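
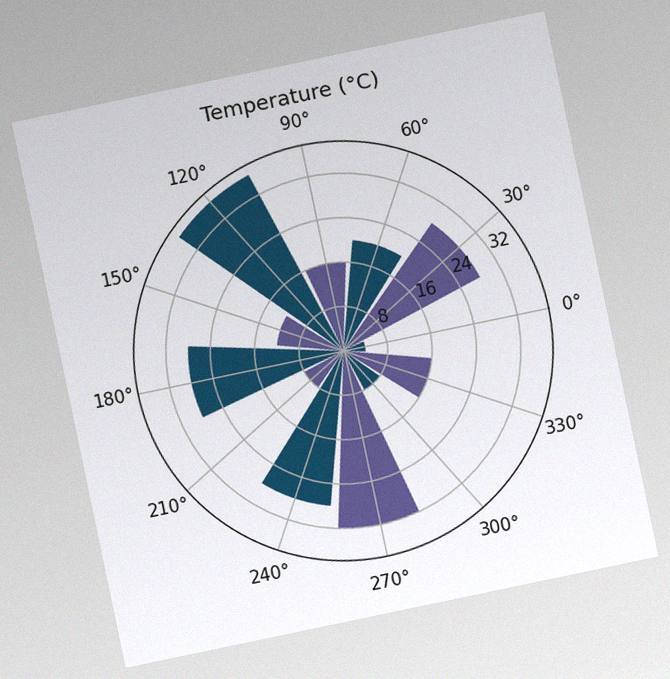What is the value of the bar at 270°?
The chart is tilted about 12° counter-clockwise, with some photo noise. The bar at 270° reaches 32°C on the radial axis.

32°C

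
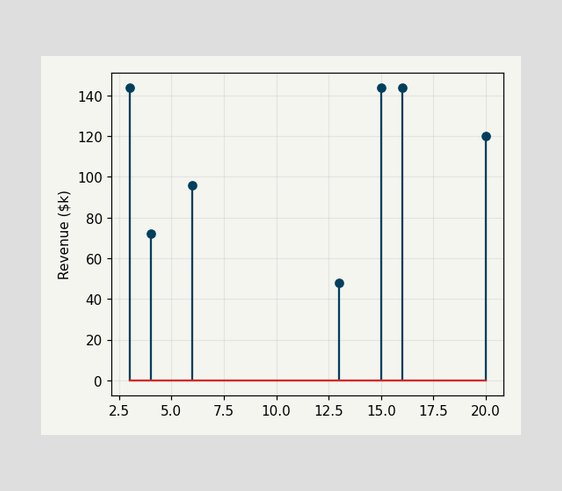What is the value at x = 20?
$120k

The stem at x=20 reaches $120k.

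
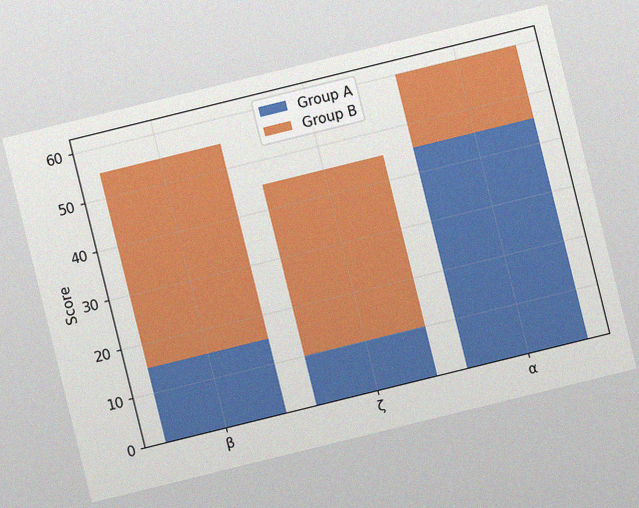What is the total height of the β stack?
The chart is tilted about 14° counter-clockwise, with some photo noise. The β stack's top reaches 55 on the y-axis.

55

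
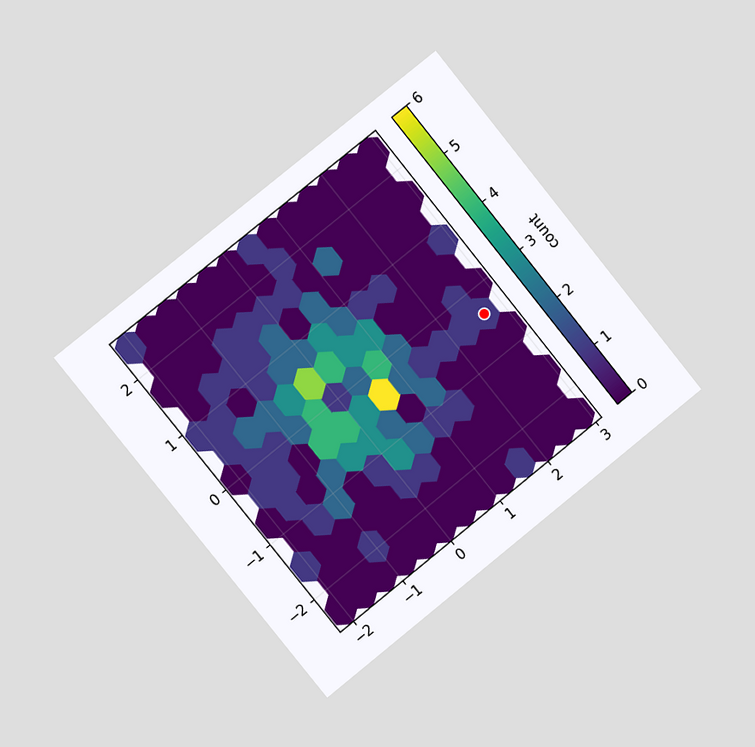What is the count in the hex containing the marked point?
1

The chart is tilted about 39° counter-clockwise and viewed slightly from the left. The marked hex reads 1 on the colorbar.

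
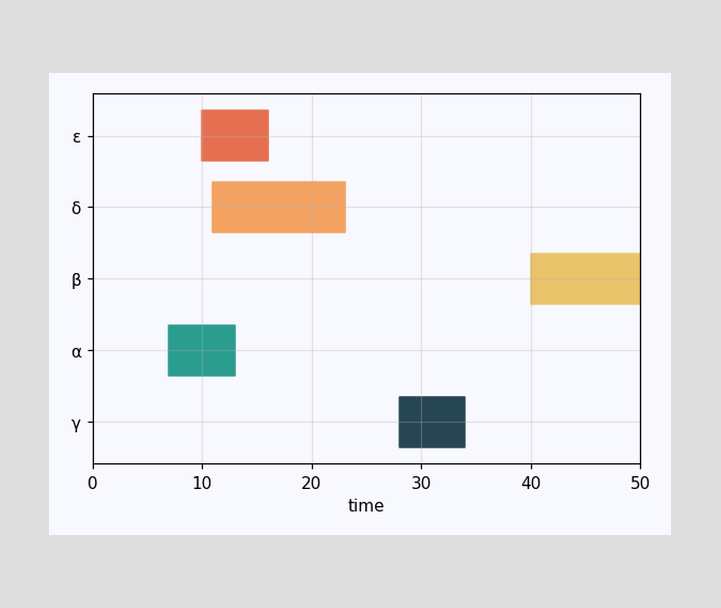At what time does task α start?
The α bar begins at t=7.

7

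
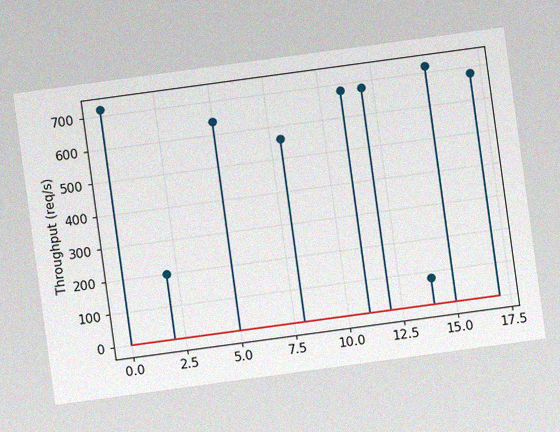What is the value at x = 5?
The chart is tilted about 8° counter-clockwise, with some photo noise. The stem at x=5 reaches 640req/s.

640req/s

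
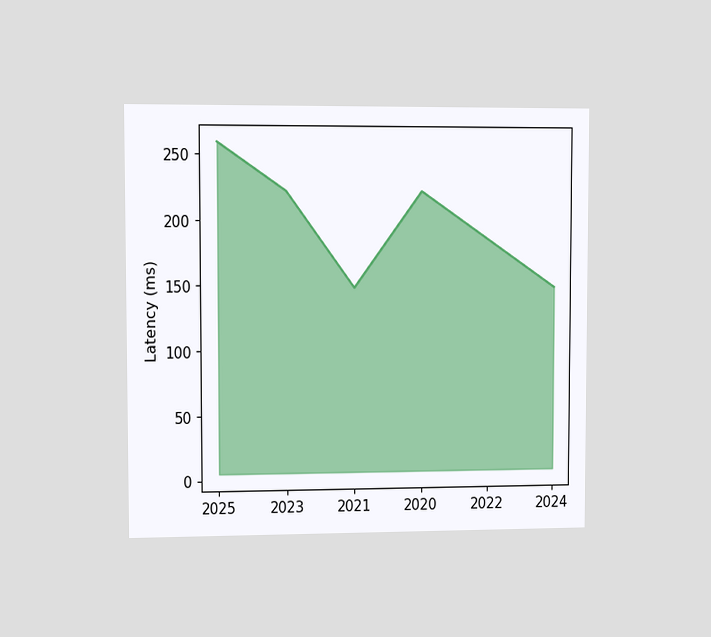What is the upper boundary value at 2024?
The chart is viewed at a slight angle. At 2024 the upper boundary is at 148ms.

148ms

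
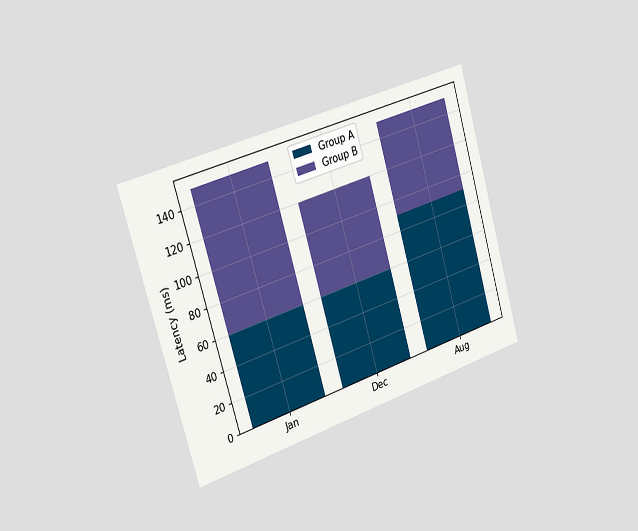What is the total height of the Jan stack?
150ms

The chart is tilted about 17° counter-clockwise and viewed slightly from the left. The Jan stack's top reaches 150ms on the y-axis.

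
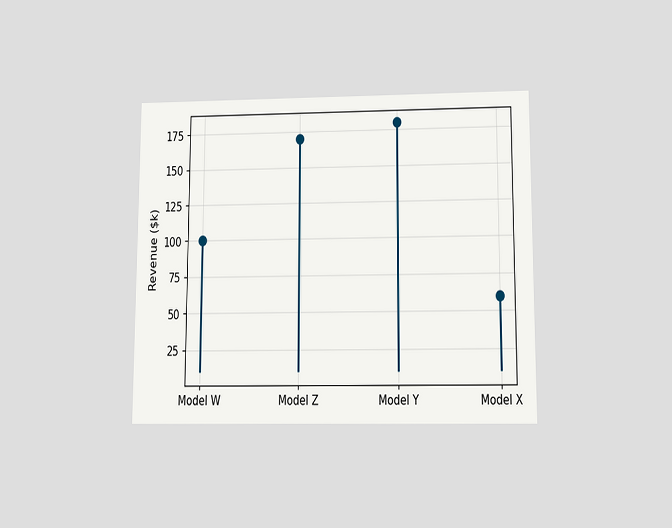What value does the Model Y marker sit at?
The chart is viewed slightly from below. The Model Y marker sits at $180k.

$180k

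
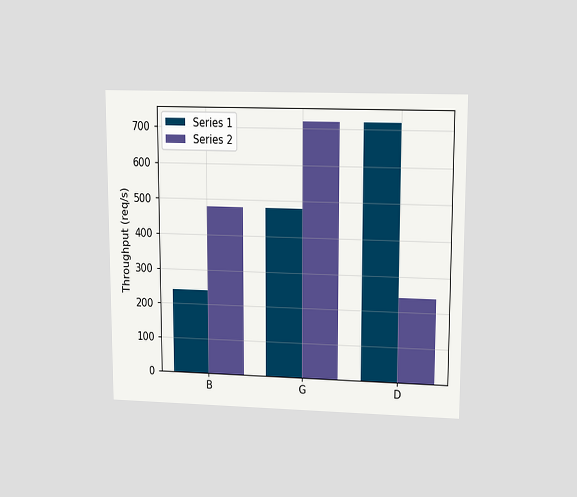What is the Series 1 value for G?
The chart is viewed at a slight angle. The Series 1 bar at G reaches 480req/s on the y-axis.

480req/s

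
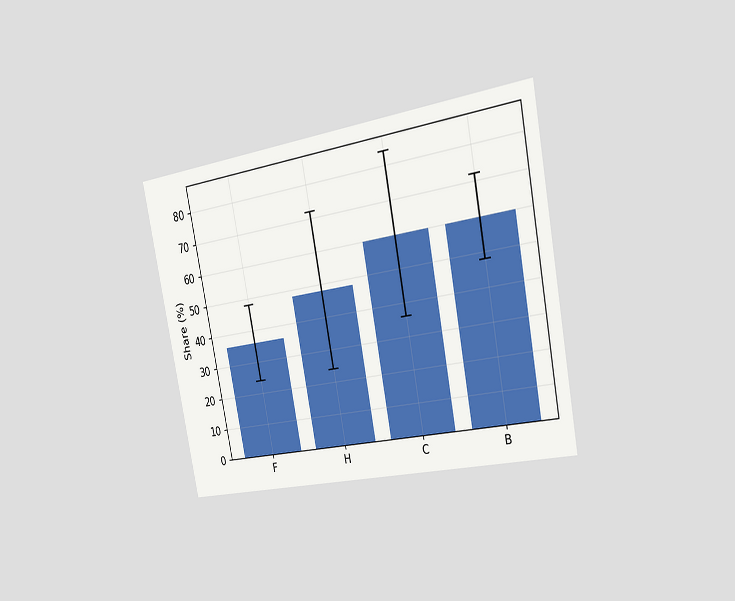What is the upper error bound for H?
The chart is tilted about 11° counter-clockwise and viewed slightly from the right. The H bar's upper whisker reaches 72%.

72%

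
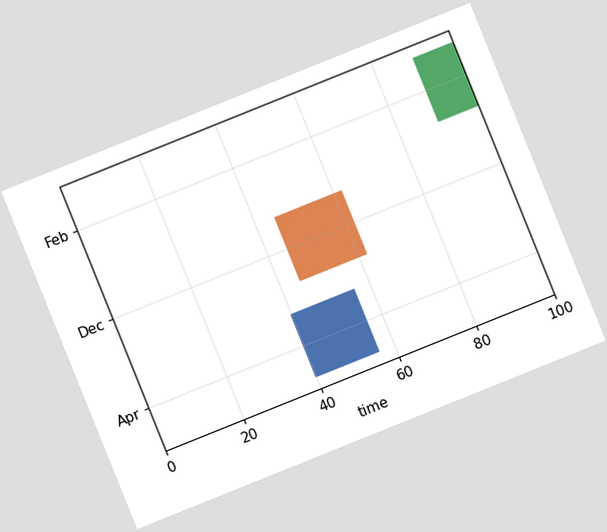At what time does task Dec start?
45

The chart is tilted about 22° counter-clockwise. The Dec bar begins at t=45.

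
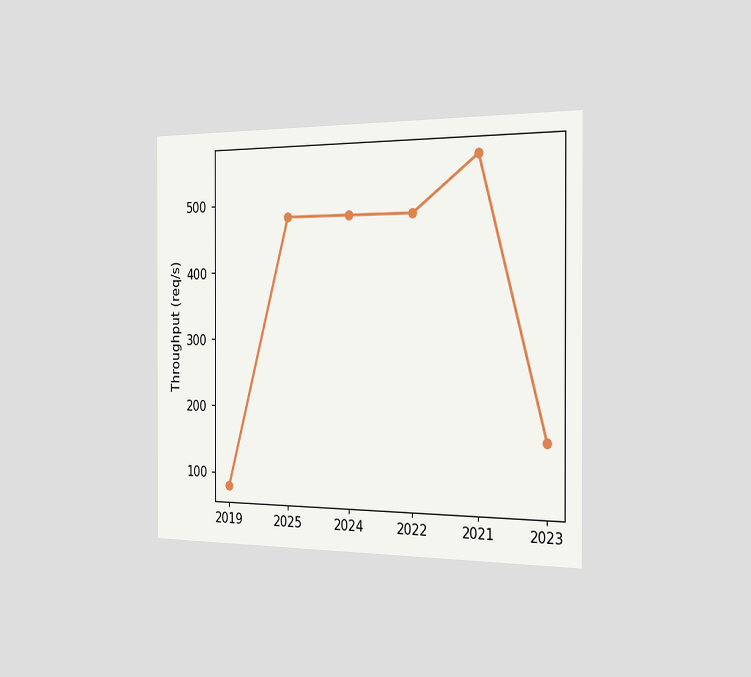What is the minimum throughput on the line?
80req/s

The chart is viewed slightly from the right. The lowest point is at 2019, and reading across to the y-axis gives 80req/s.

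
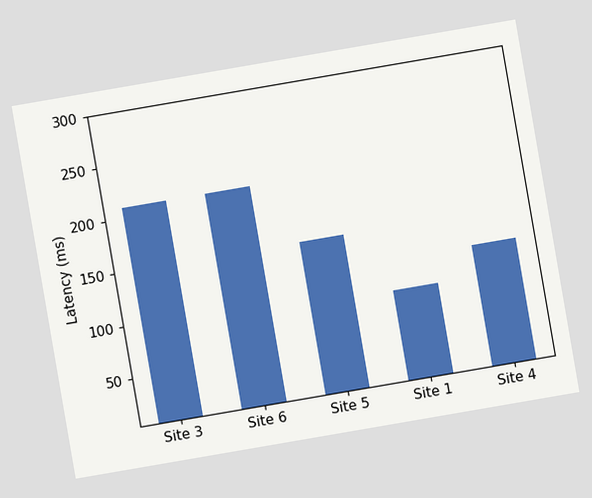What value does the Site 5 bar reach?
150ms

The chart is tilted about 10° counter-clockwise. Reading along the chart's y-axis, the Site 5 bar reaches 150ms.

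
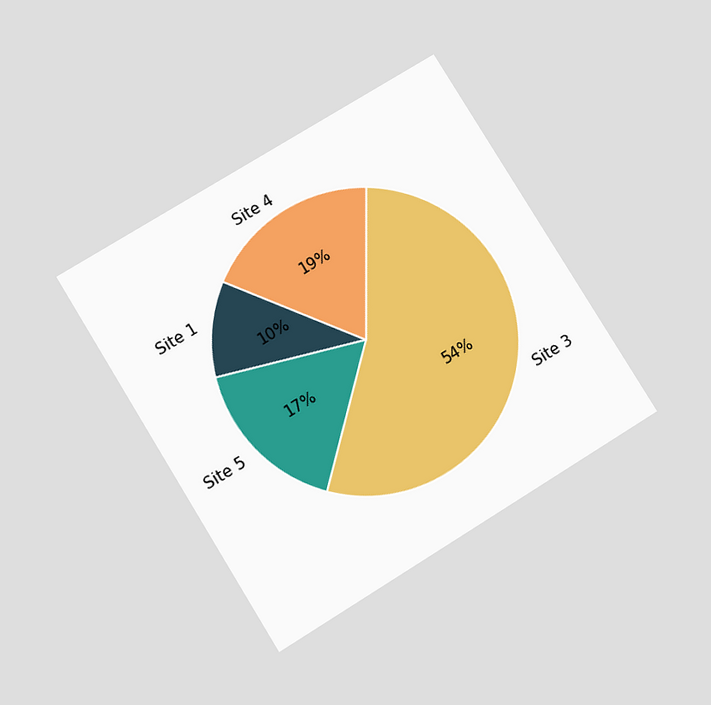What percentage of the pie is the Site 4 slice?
The chart is tilted about 32° counter-clockwise and viewed at a slight angle. The Site 4 slice takes up 19% of the pie.

19%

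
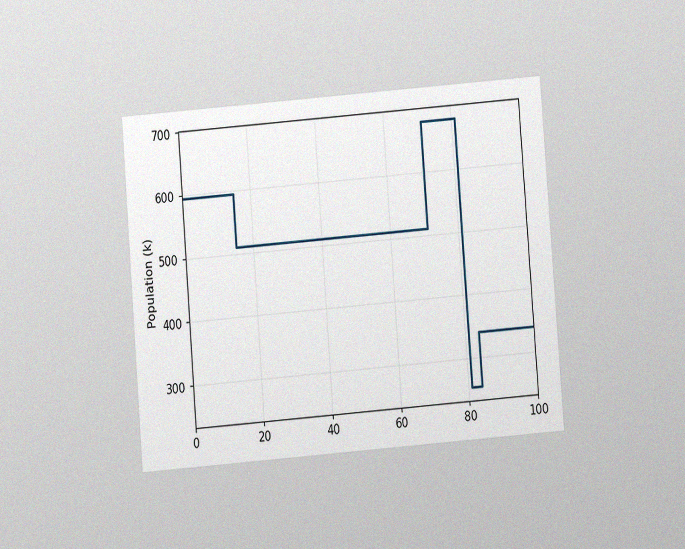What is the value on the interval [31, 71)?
510k

The chart is tilted about 5° counter-clockwise and viewed at a slight angle, with some photo noise. On [31, 71) the step sits at 510k.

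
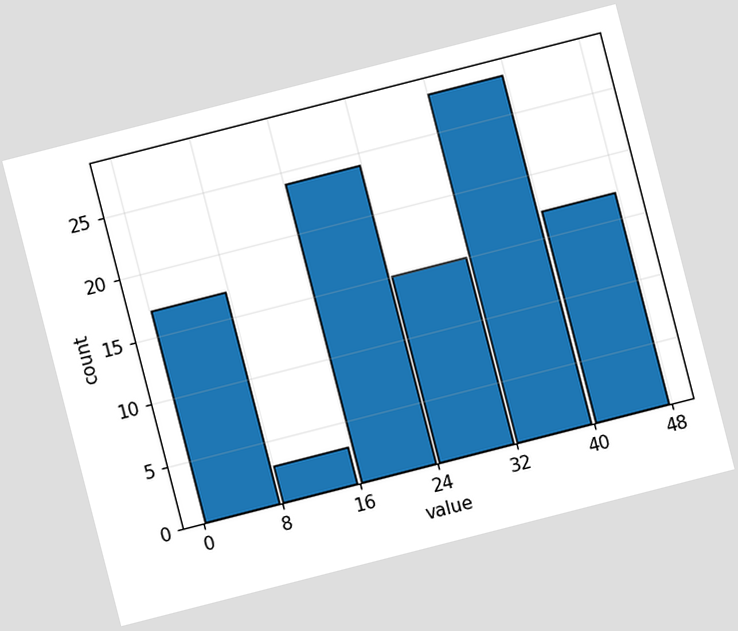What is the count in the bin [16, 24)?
The chart is tilted about 14° counter-clockwise. The [16, 24) bin has height 24.

24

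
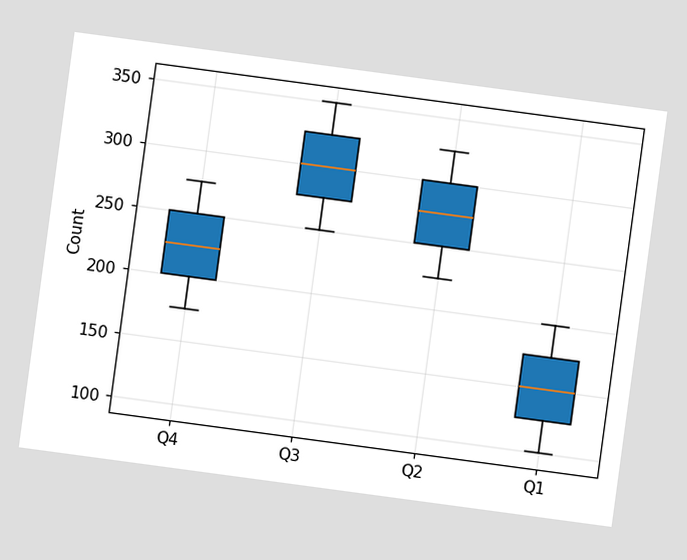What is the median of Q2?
The chart is tilted about 8° clockwise. The median line in the Q2 box sits at 275.

275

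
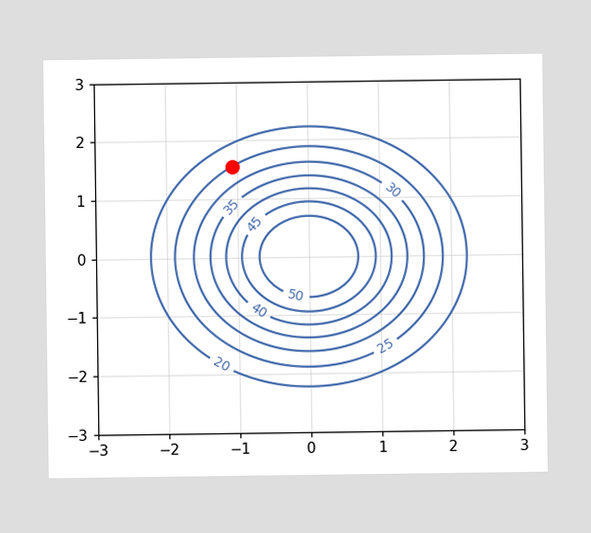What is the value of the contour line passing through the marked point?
25

The marked point sits on the contour labelled 25.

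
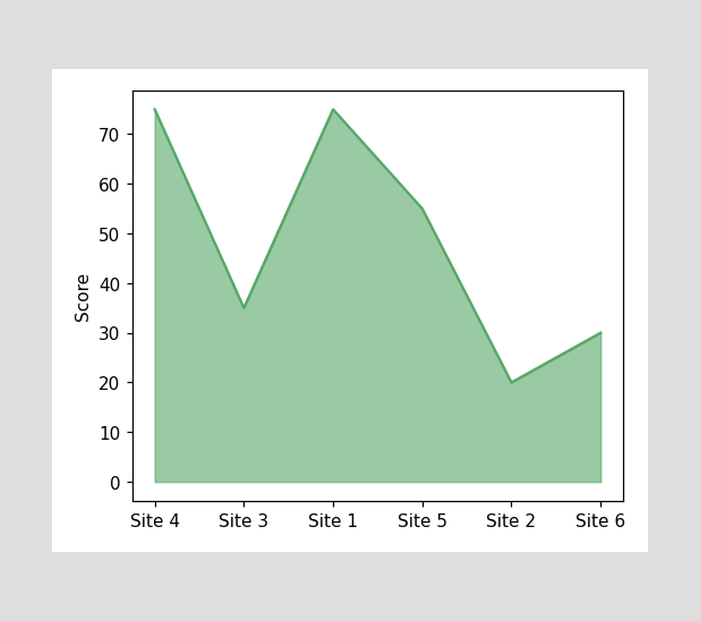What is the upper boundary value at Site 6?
30

At Site 6 the upper boundary is at 30.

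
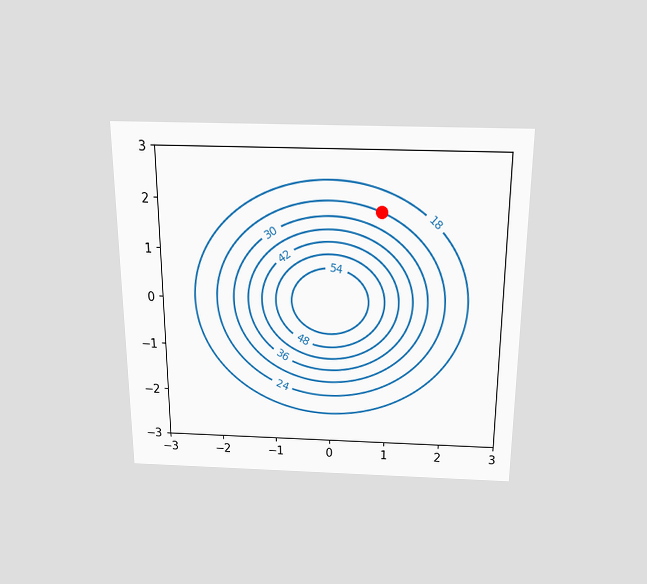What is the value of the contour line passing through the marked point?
24

The chart is viewed slightly from above. The marked point sits on the contour labelled 24.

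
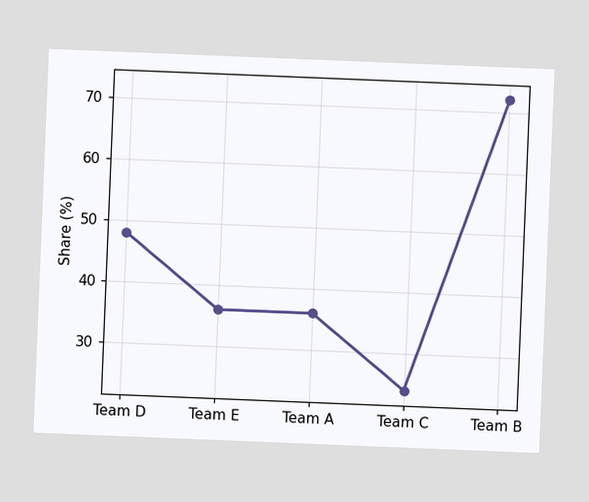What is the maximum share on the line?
72%

The chart is tilted about 2° clockwise. The highest point is at Team B, and reading across to the y-axis gives 72%.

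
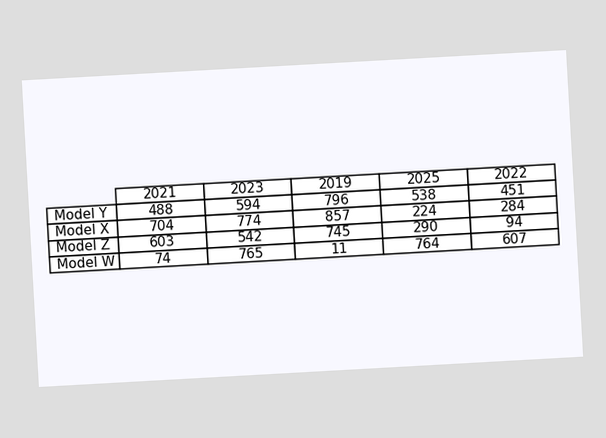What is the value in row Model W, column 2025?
764

The chart is tilted about 3° counter-clockwise. The (Model W, 2025) cell reads 764.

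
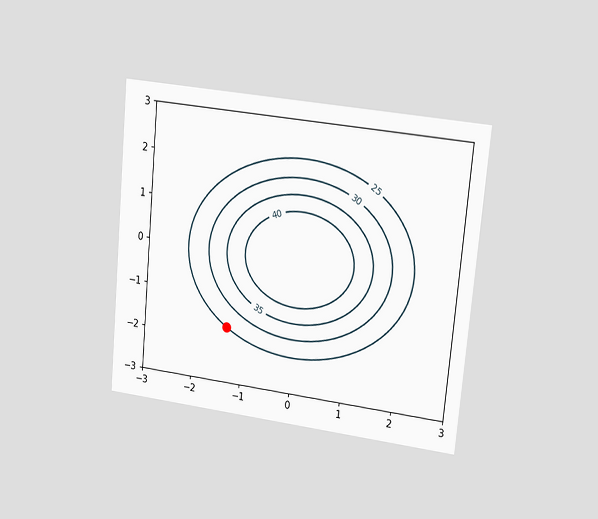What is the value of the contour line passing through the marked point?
The chart is tilted about 5° clockwise and viewed at a slight angle. The marked point sits on the contour labelled 25.

25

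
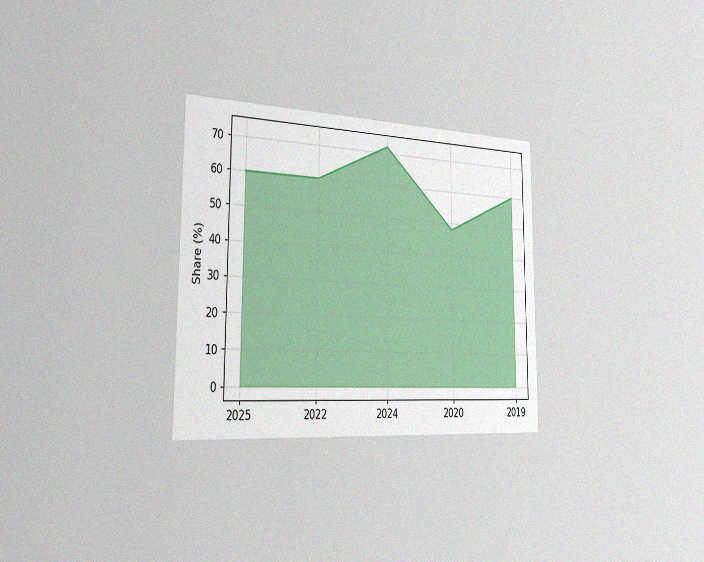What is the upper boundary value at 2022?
The chart is viewed slightly from the left, with some photo noise. At 2022 the upper boundary is at 60%.

60%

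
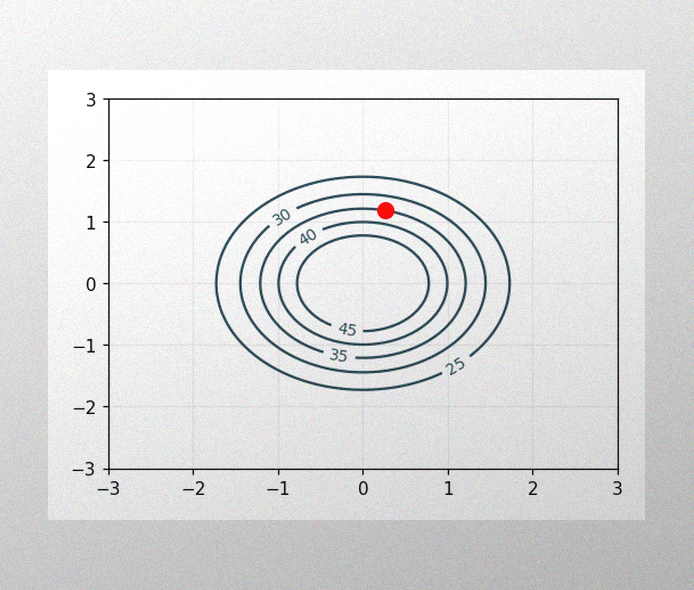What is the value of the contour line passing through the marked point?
35

The image has some photo noise and uneven lighting. The marked point sits on the contour labelled 35.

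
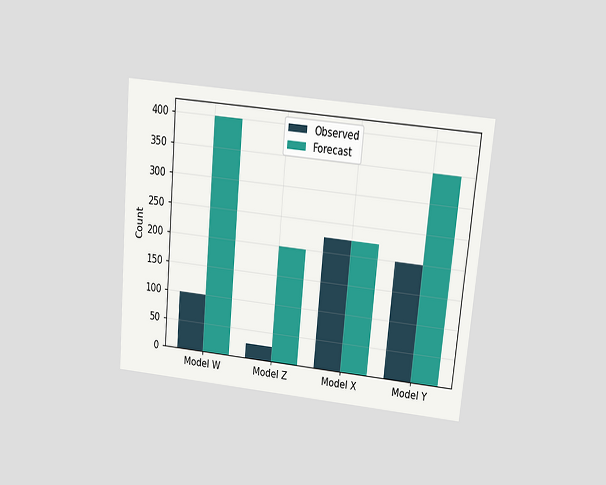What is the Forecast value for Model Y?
The chart is tilted about 5° clockwise and viewed at a slight angle. The Forecast bar at Model Y reaches 350 on the y-axis.

350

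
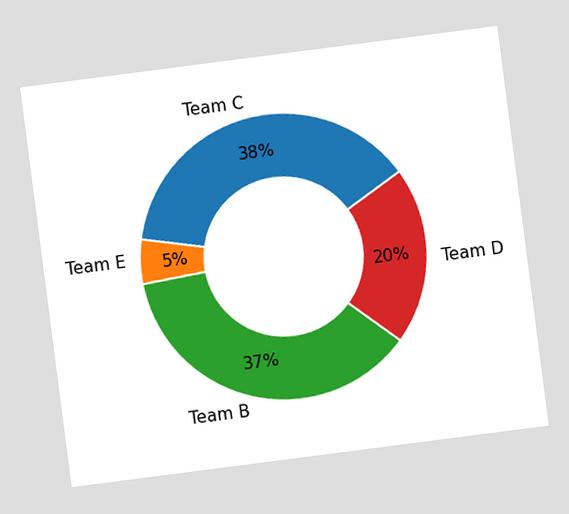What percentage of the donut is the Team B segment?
37%

The chart is tilted about 7° counter-clockwise. The Team B segment takes up 37% of the ring.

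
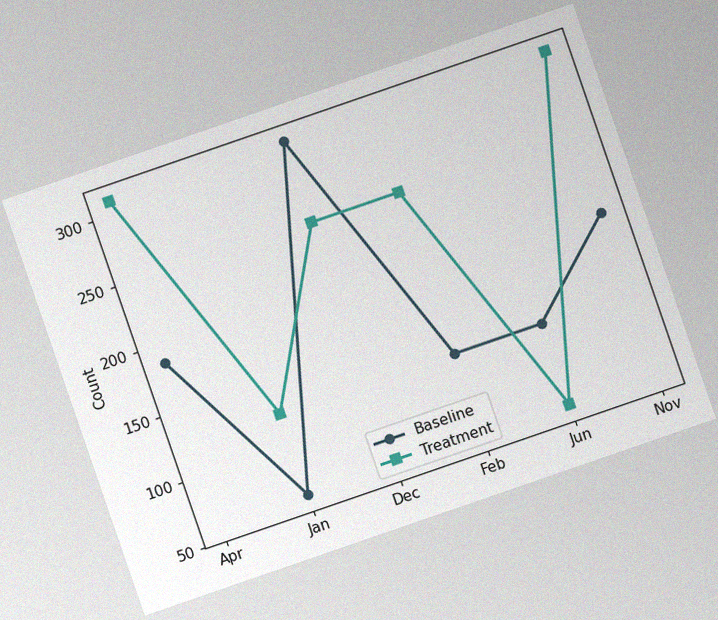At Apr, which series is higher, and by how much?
Treatment, by 124

The chart is tilted about 19° counter-clockwise, with some photo noise. At Apr, Treatment sits above the other line by 124.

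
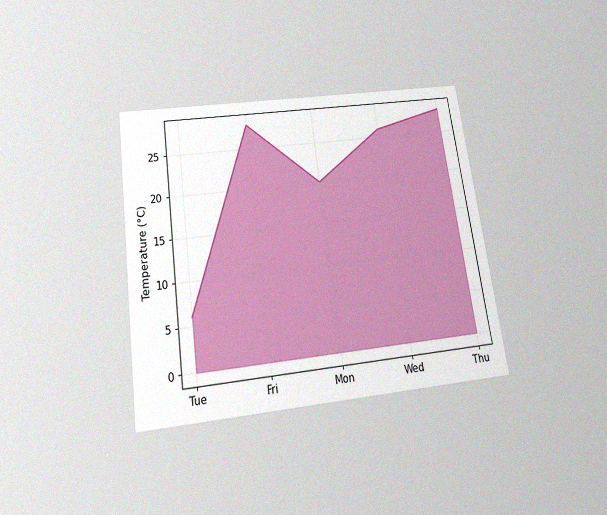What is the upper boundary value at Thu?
28°C

The chart is tilted about 8° counter-clockwise and viewed slightly from below, with some photo noise. At Thu the upper boundary is at 28°C.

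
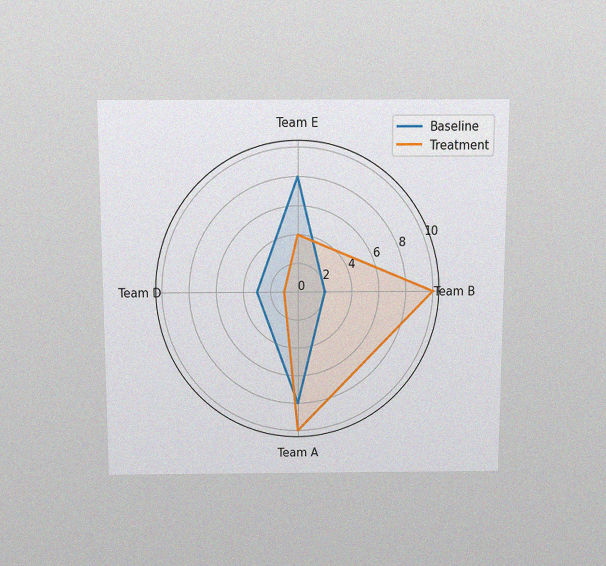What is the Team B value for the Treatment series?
The chart is viewed slightly from above, with some photo noise. On the Team B axis, Treatment reaches 10.

10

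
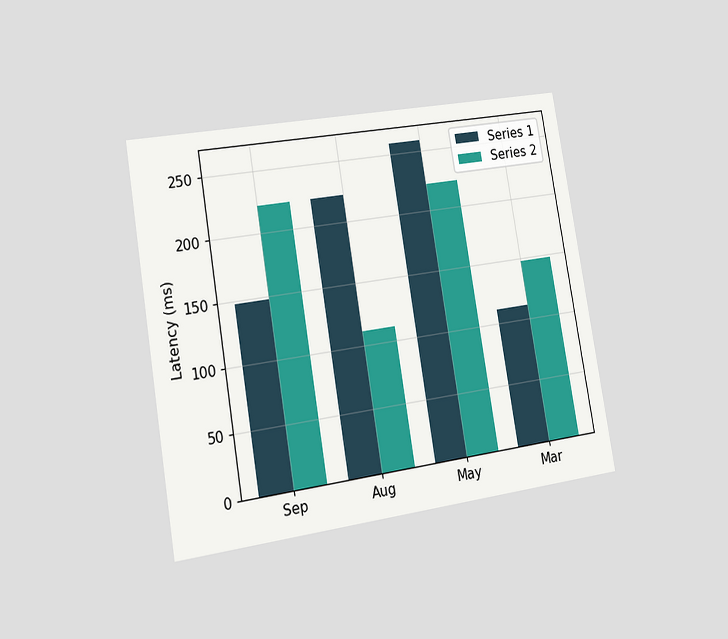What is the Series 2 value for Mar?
148ms

The chart is tilted about 9° counter-clockwise and viewed slightly from the left. The Series 2 bar at Mar reaches 148ms on the y-axis.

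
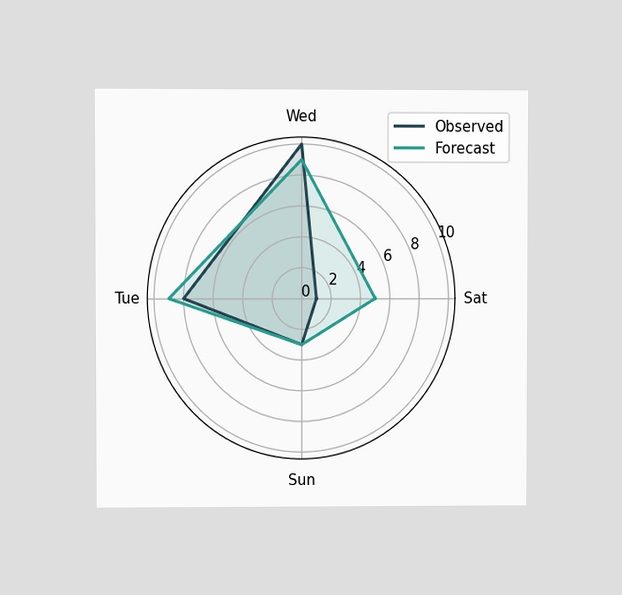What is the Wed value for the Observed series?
10

The chart is viewed at a slight angle. On the Wed axis, Observed reaches 10.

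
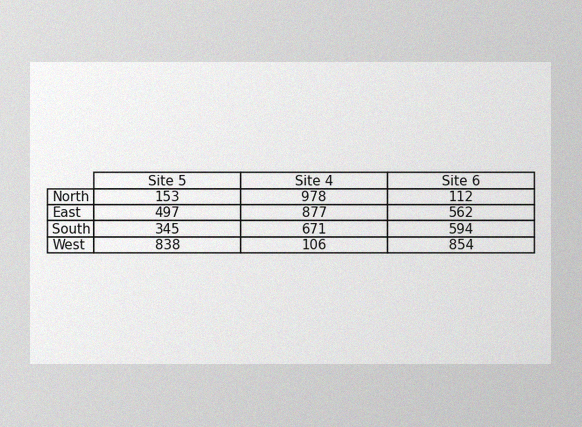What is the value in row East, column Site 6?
The image has some photo noise and uneven lighting. The (East, Site 6) cell reads 562.

562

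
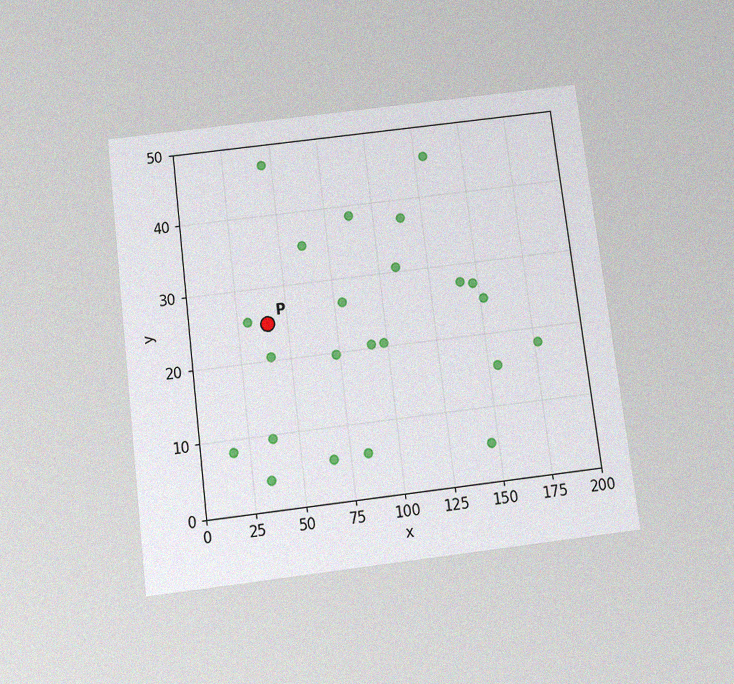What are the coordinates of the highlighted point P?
(40, 25)

The chart is tilted about 7° counter-clockwise and viewed slightly from below, with some photo noise. Following the gridlines from P to each axis, P sits at (40, 25).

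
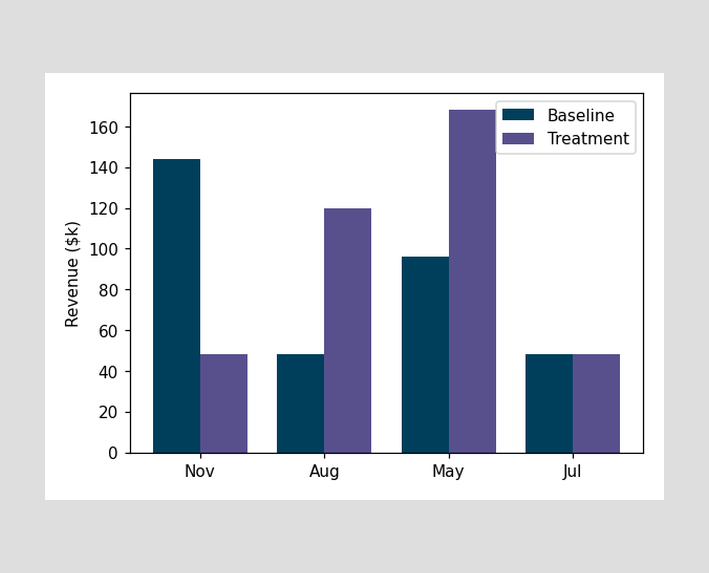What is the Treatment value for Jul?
$48k

The Treatment bar at Jul reaches $48k on the y-axis.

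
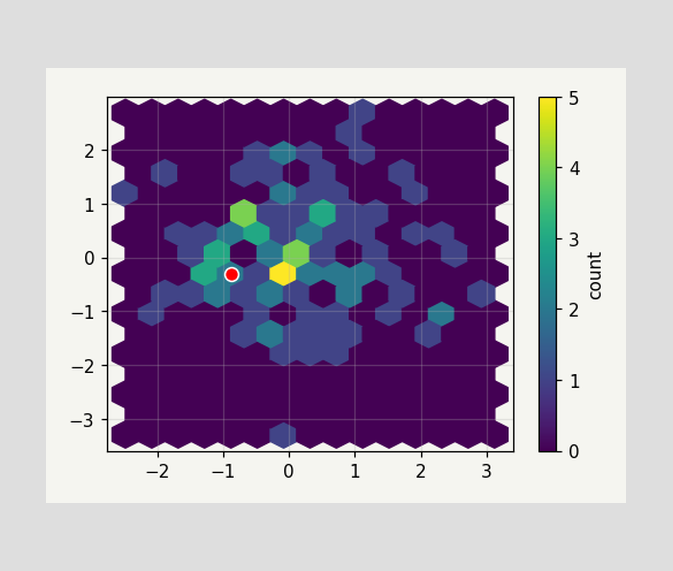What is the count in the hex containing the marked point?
2

The marked hex reads 2 on the colorbar.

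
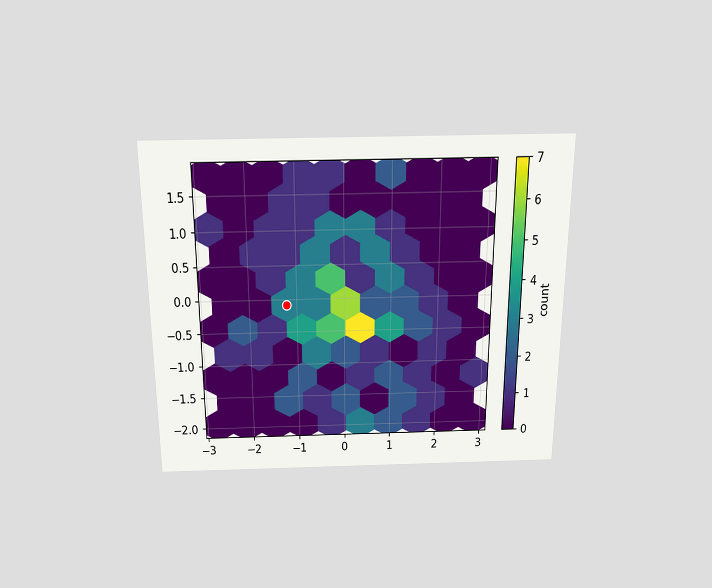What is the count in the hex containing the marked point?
3

The chart is viewed slightly from above. The marked hex reads 3 on the colorbar.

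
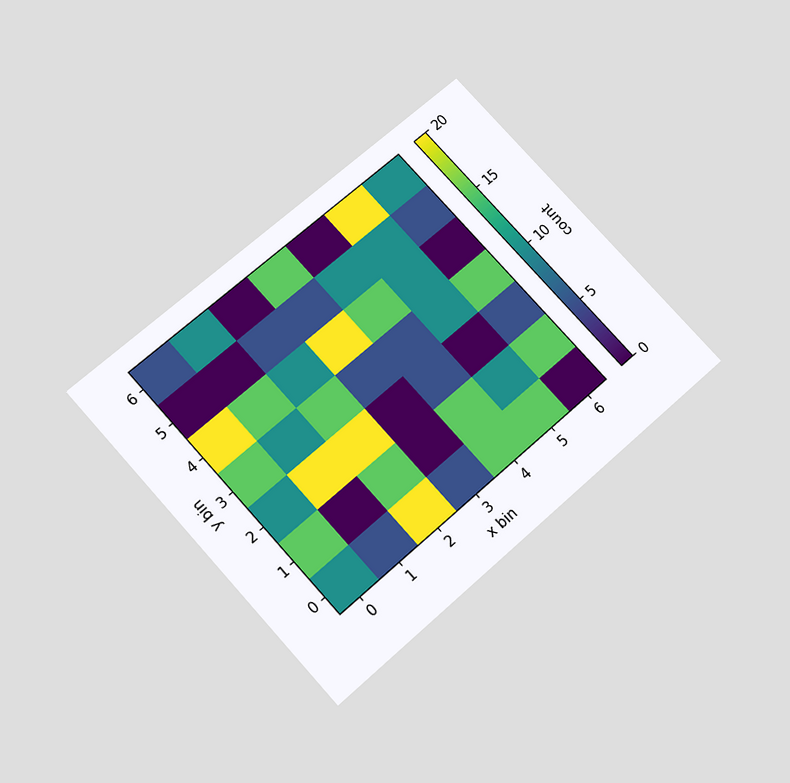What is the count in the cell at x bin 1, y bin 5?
The chart is tilted about 42° counter-clockwise and viewed slightly from below. Matching the cell (1, 5) against the colorbar gives 0.

0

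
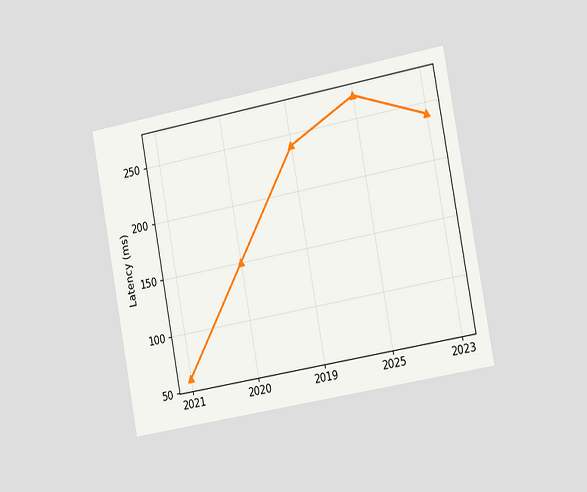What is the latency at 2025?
270ms

The chart is tilted about 10° counter-clockwise and viewed slightly from the right. At 2025, the line is at 270ms.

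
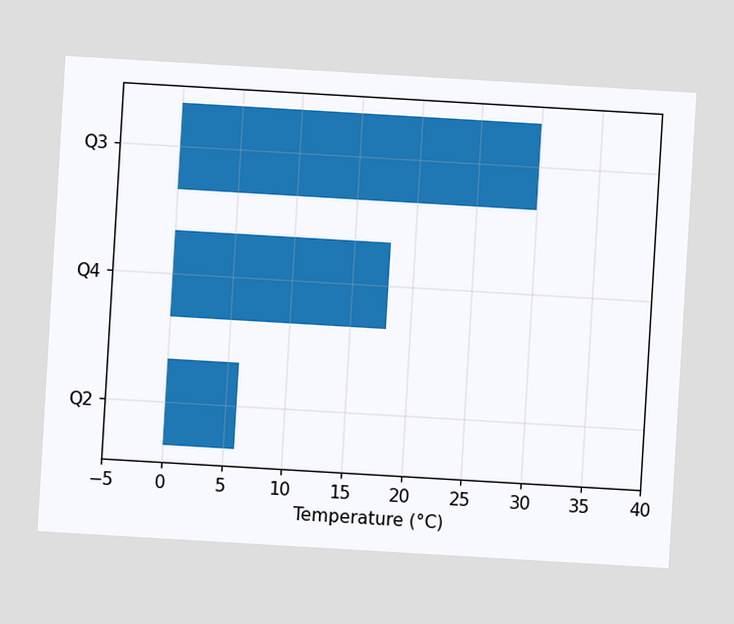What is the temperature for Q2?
6°C

The chart is tilted about 3° clockwise. Reading along the chart's x-axis, the Q2 bar reaches 6°C.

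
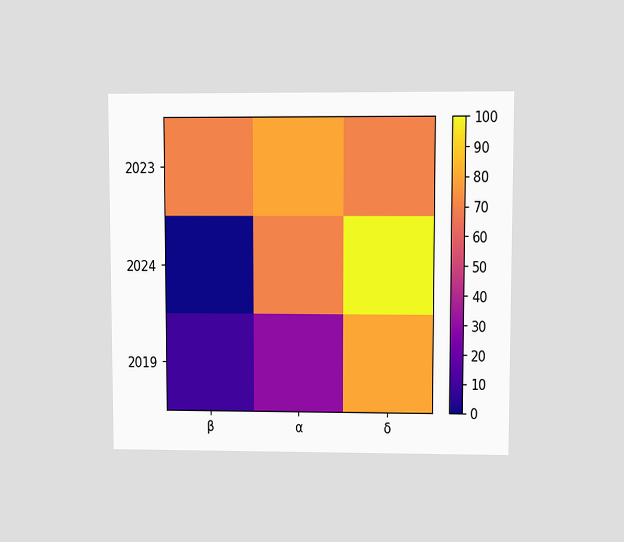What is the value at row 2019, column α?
30

The chart is viewed at a slight angle. Matching cell (2019, α) against the colorbar gives 30.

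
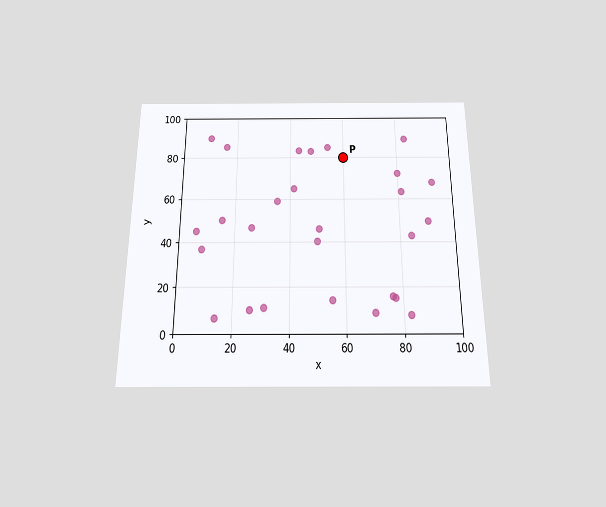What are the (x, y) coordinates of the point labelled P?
(60, 80)

The chart is viewed slightly from below. Following the gridlines from P to each axis, P sits at (60, 80).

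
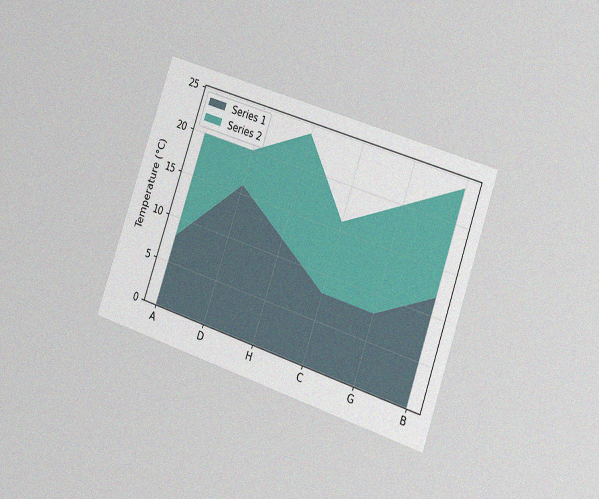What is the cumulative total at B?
24°C

The chart is tilted about 19° clockwise and viewed slightly from the right, with some photo noise. The stacked total at B reaches 24°C.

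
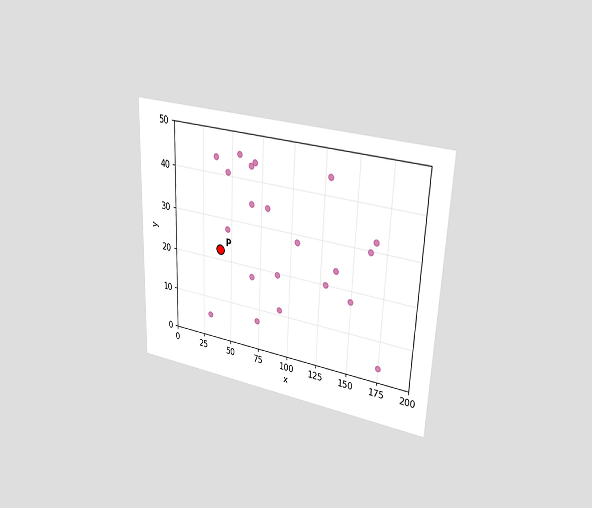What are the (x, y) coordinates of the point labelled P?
The chart is tilted about 2° clockwise and viewed at a slight angle. Following the gridlines from P to each axis, P sits at (40, 22.5).

(40, 22.5)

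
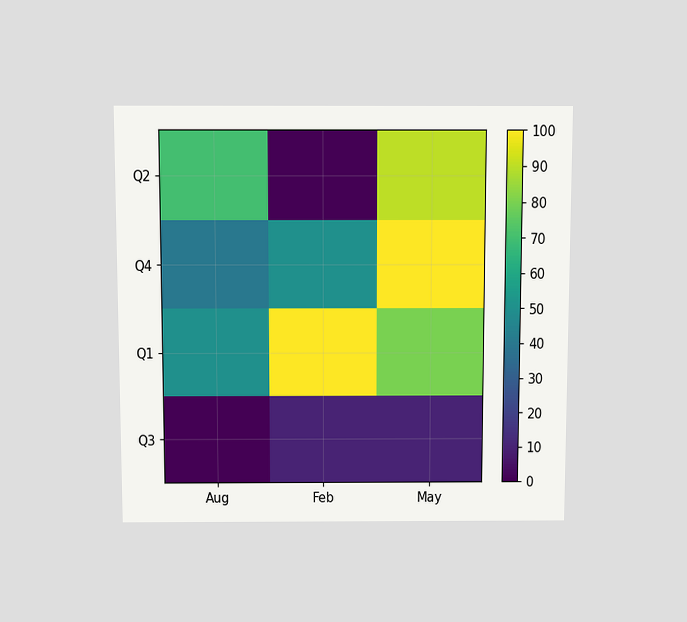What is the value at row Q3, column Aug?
The chart is viewed slightly from above. Matching cell (Q3, Aug) against the colorbar gives 0.

0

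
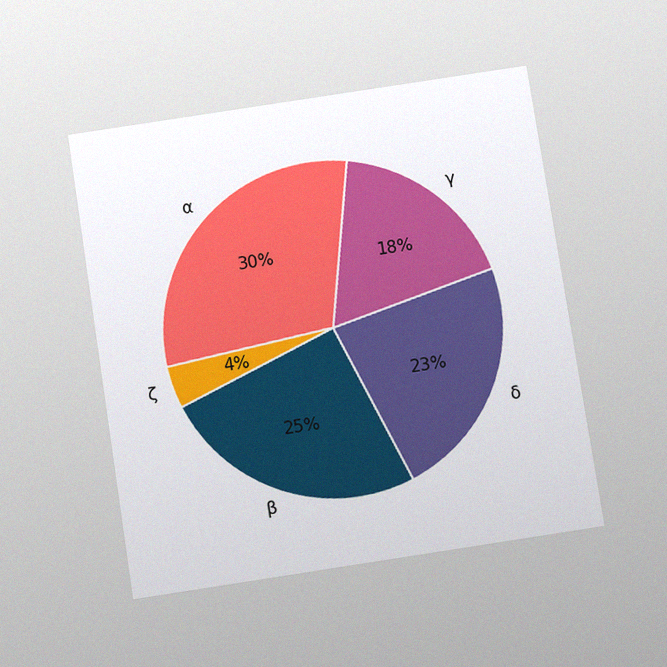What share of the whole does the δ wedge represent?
23%

The chart is tilted about 9° counter-clockwise and viewed slightly from below, with some photo noise. The δ slice takes up 23% of the pie.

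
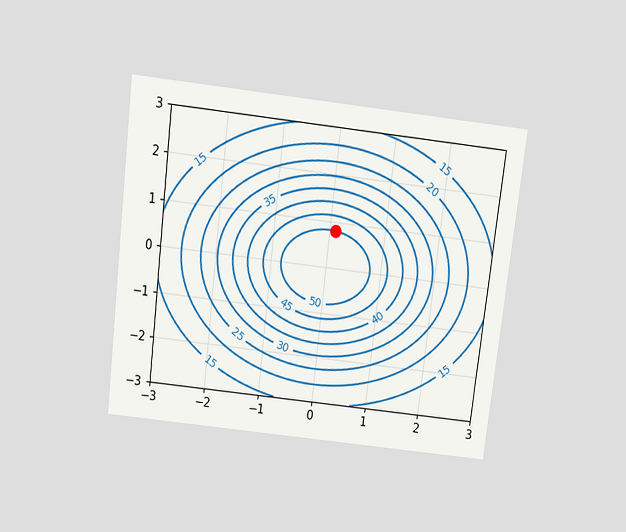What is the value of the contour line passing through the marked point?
The chart is tilted about 7° clockwise and viewed slightly from above. The marked point sits on the contour labelled 50.

50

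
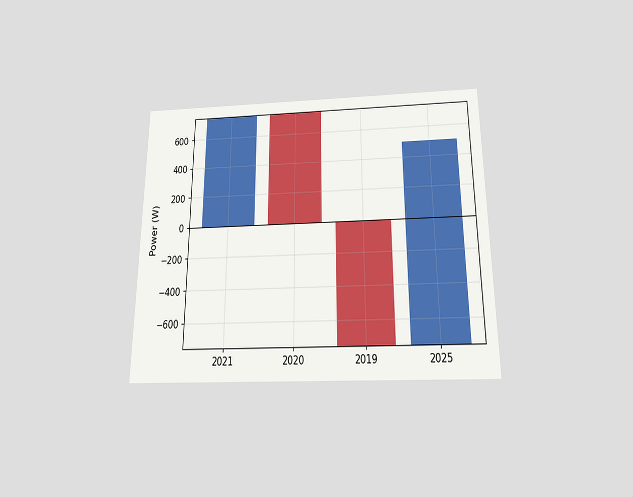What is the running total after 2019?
The chart is viewed slightly from below. After 2019 the running total reaches -750W.

-750W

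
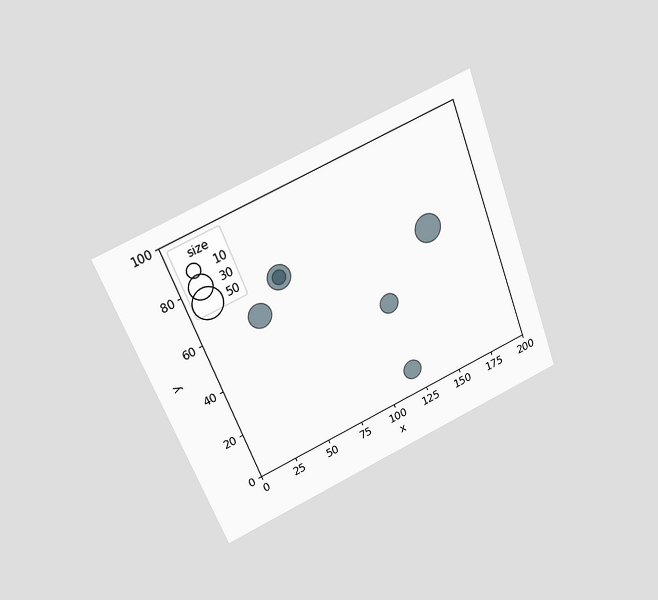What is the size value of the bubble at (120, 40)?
20

The chart is tilted about 21° counter-clockwise and viewed slightly from above. Matching the bubble at (120, 40) against the size legend gives 20.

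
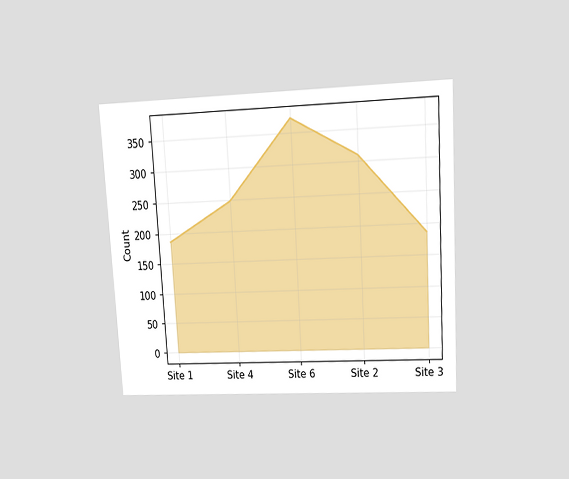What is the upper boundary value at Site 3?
186

The chart is tilted about 3° counter-clockwise and viewed at a slight angle. At Site 3 the upper boundary is at 186.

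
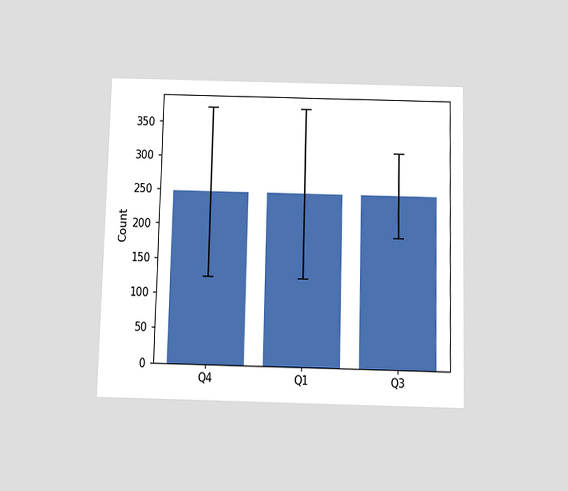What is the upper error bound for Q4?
The chart is viewed slightly from below. The Q4 bar's upper whisker reaches 372.

372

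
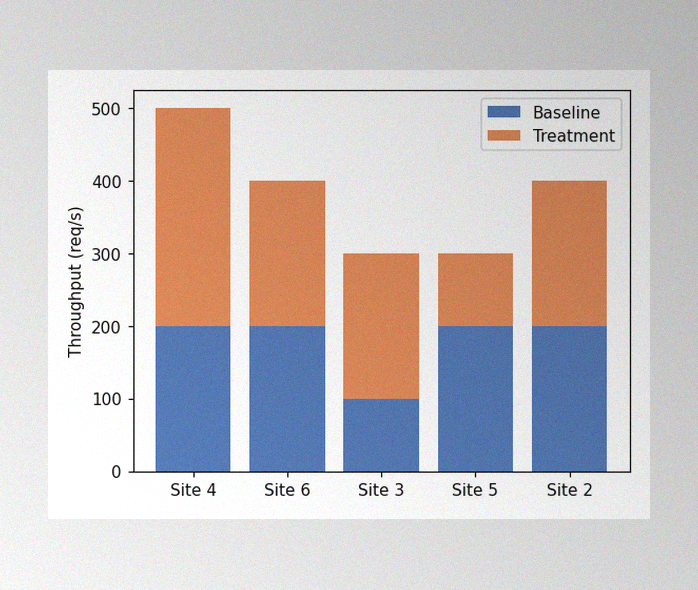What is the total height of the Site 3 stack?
300req/s

The image has some photo noise and uneven lighting. The Site 3 stack's top reaches 300req/s on the y-axis.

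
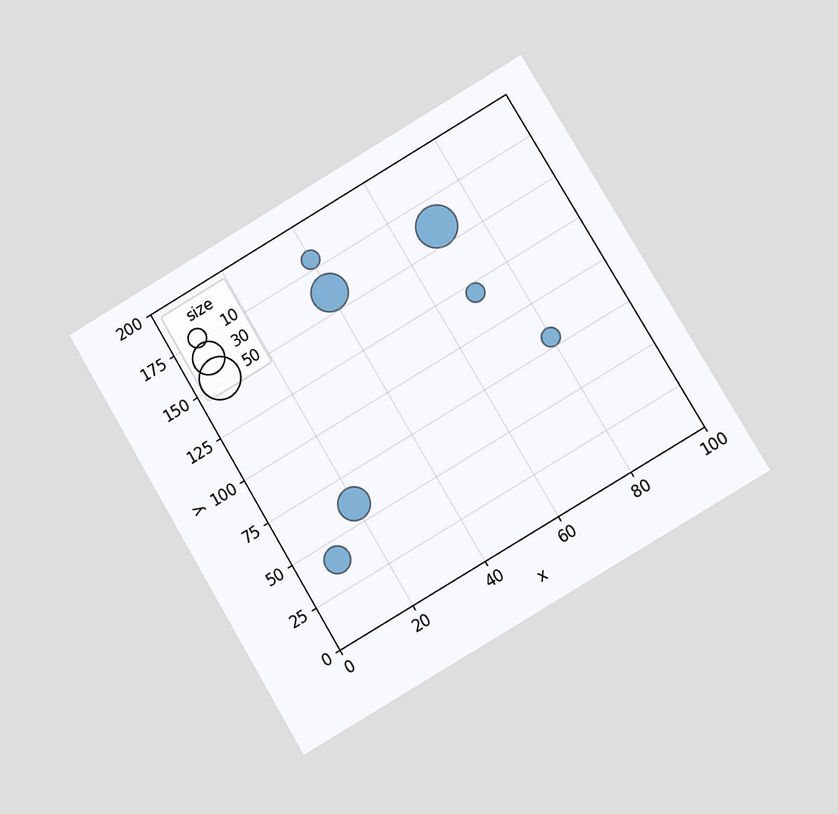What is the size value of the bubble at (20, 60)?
30

The chart is tilted about 31° counter-clockwise and viewed at a slight angle. Matching the bubble at (20, 60) against the size legend gives 30.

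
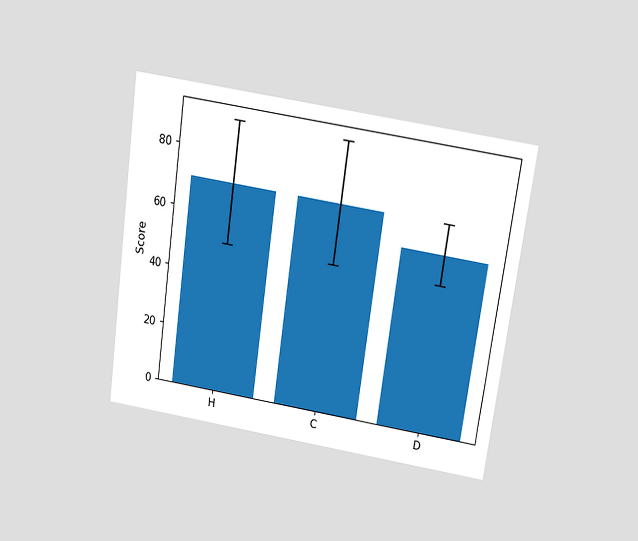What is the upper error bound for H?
The chart is tilted about 8° clockwise and viewed slightly from above. The H bar's upper whisker reaches 90.

90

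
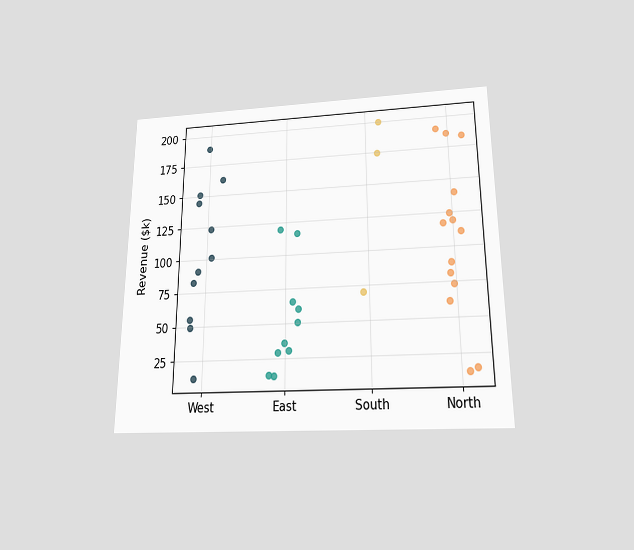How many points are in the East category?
10

The chart is viewed slightly from below. Counting the markers in the East column gives 10.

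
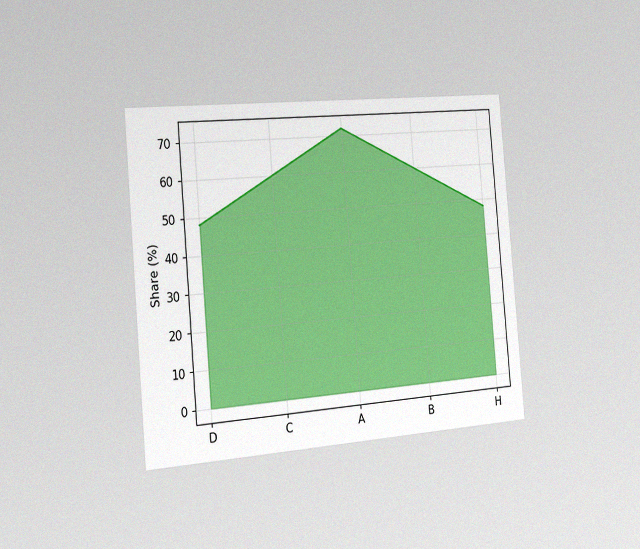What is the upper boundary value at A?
72%

The chart is tilted about 5° counter-clockwise and viewed slightly from the left, with some photo noise. At A the upper boundary is at 72%.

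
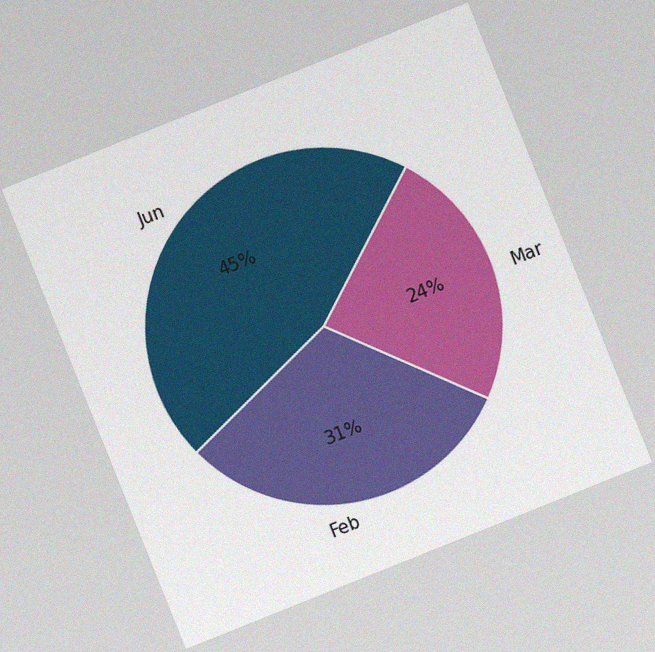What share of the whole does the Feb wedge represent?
31%

The chart is tilted about 22° counter-clockwise, with some photo noise. The Feb slice takes up 31% of the pie.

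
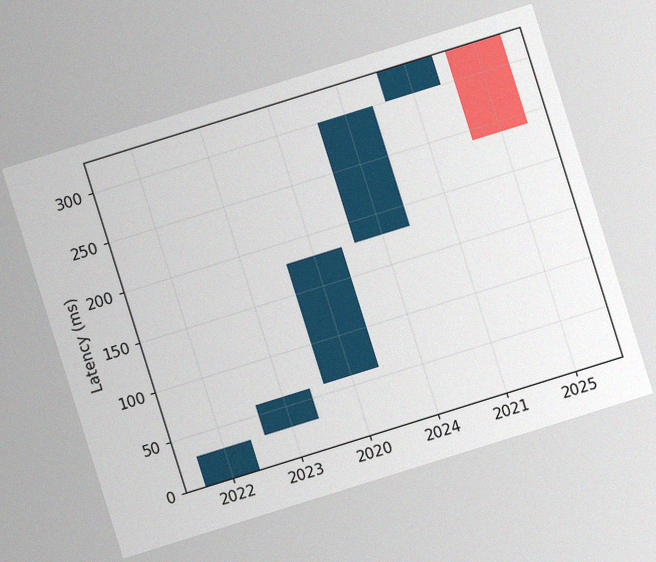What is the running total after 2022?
30ms

The chart is tilted about 17° counter-clockwise, with some photo noise. After 2022 the running total reaches 30ms.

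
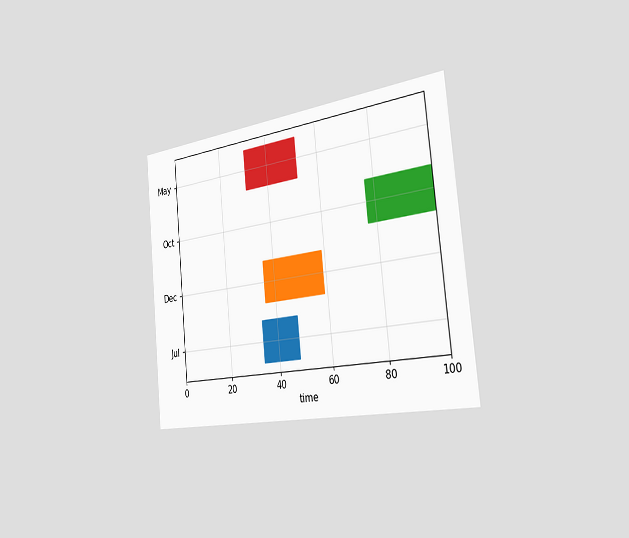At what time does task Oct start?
The chart is tilted about 6° counter-clockwise and viewed slightly from the right. The Oct bar begins at t=77.

77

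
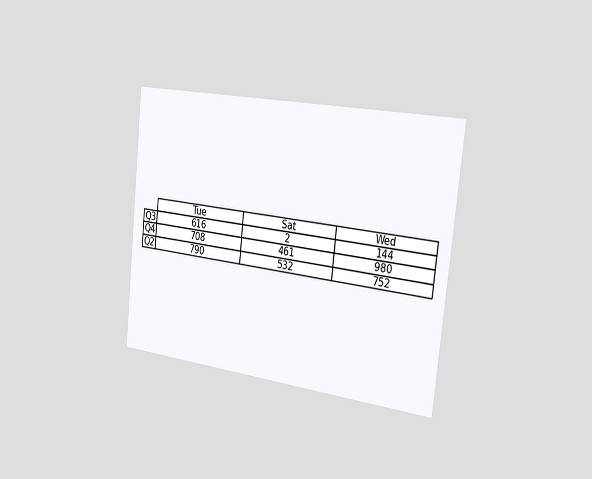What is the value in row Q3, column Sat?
2

The chart is tilted about 6° clockwise and viewed slightly from the right. The (Q3, Sat) cell reads 2.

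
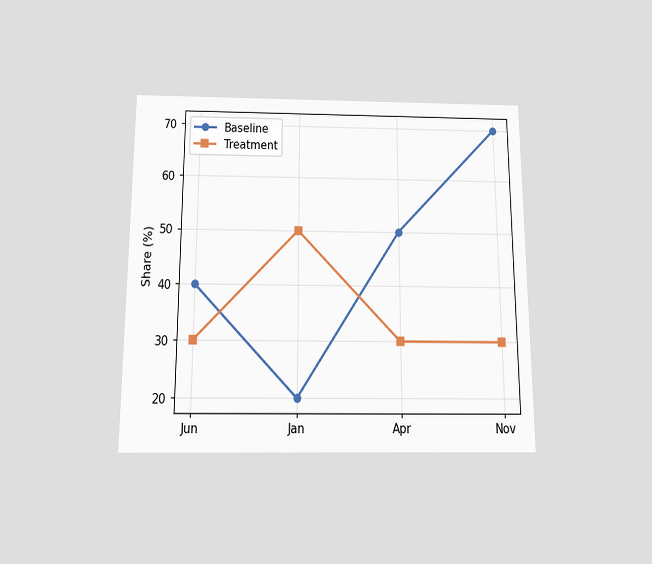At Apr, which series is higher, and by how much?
Baseline, by 20%

The chart is viewed slightly from below. At Apr, Baseline sits above the other line by 20%.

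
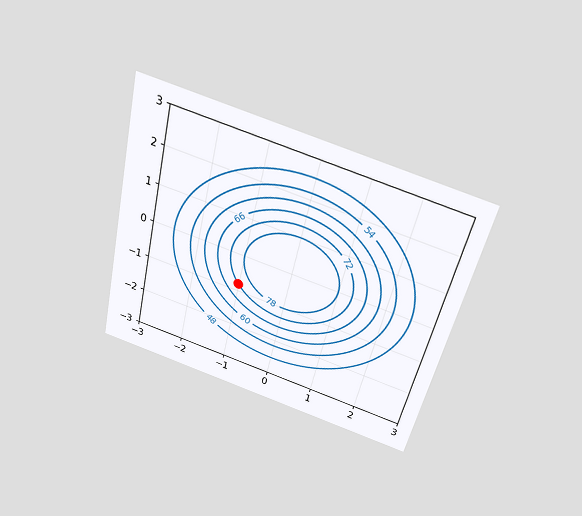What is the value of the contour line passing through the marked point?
The chart is tilted about 13° clockwise and viewed slightly from above. The marked point sits on the contour labelled 72.

72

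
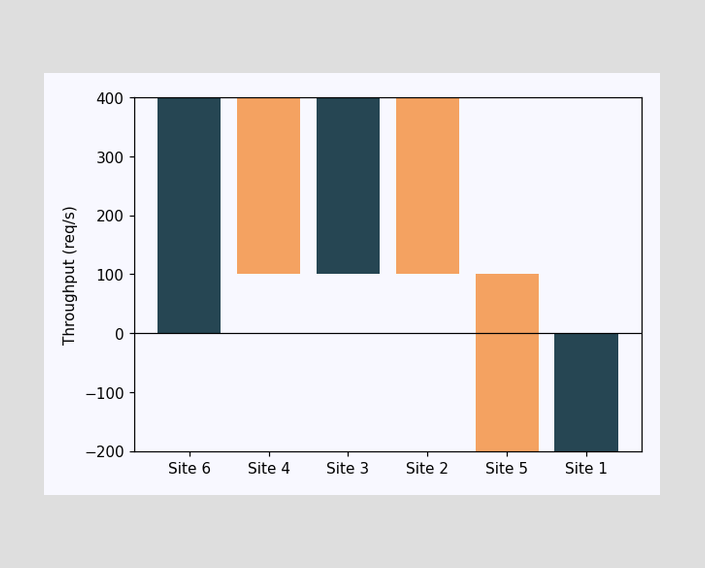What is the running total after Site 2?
After Site 2 the running total reaches 100req/s.

100req/s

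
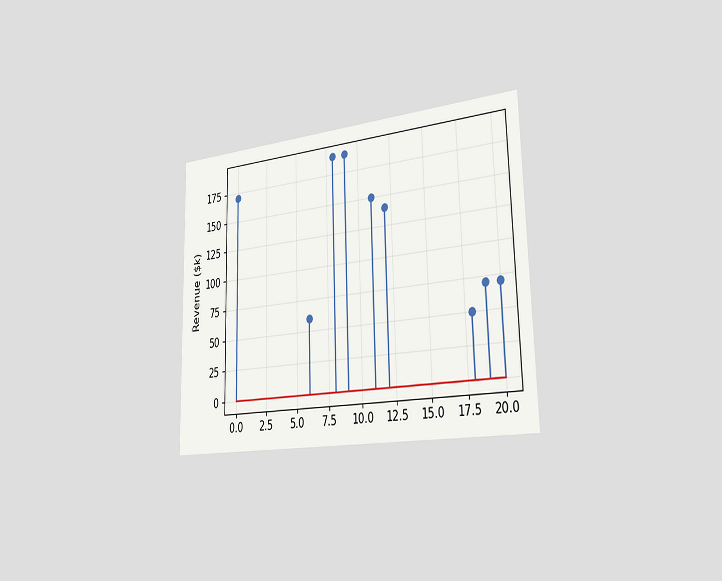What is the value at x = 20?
$70k

The chart is viewed slightly from the right. The stem at x=20 reaches $70k.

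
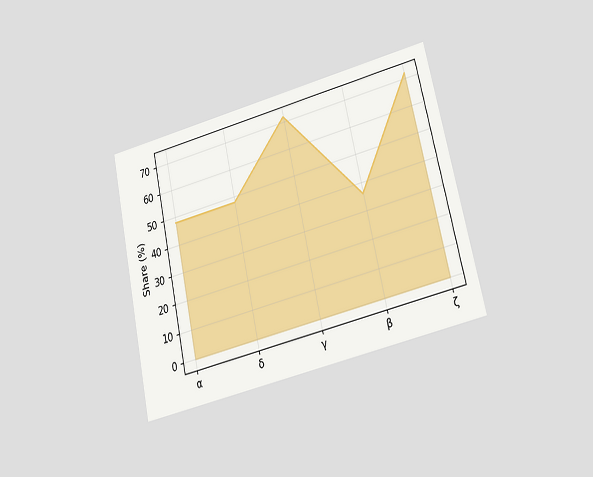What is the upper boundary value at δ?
48%

The chart is tilted about 12° counter-clockwise and viewed at a slight angle. At δ the upper boundary is at 48%.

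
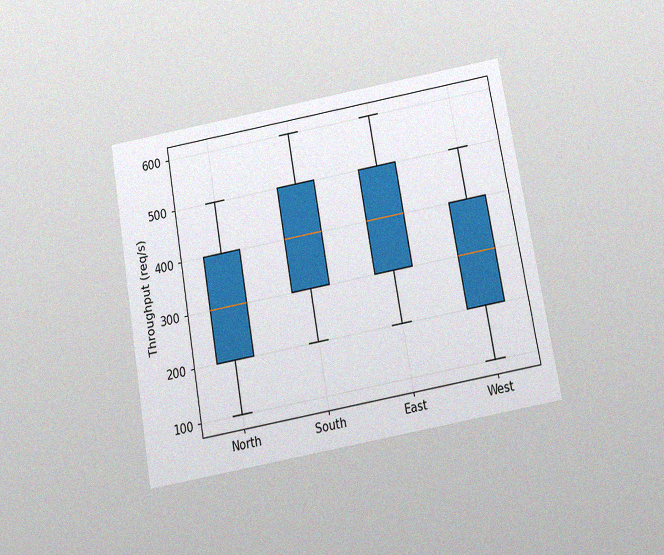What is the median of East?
The chart is tilted about 10° counter-clockwise and viewed slightly from below, with some photo noise. The median line in the East box sits at 400req/s.

400req/s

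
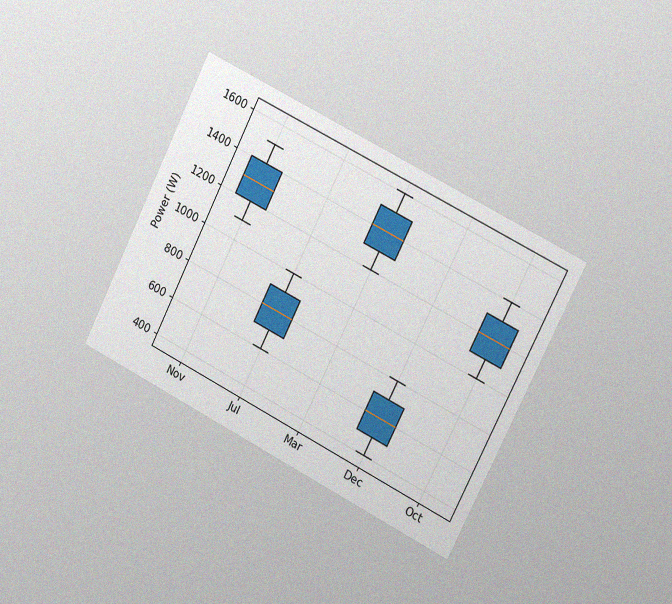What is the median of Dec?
The chart is tilted about 27° clockwise and viewed slightly from the right, with some photo noise. The median line in the Dec box sits at 600W.

600W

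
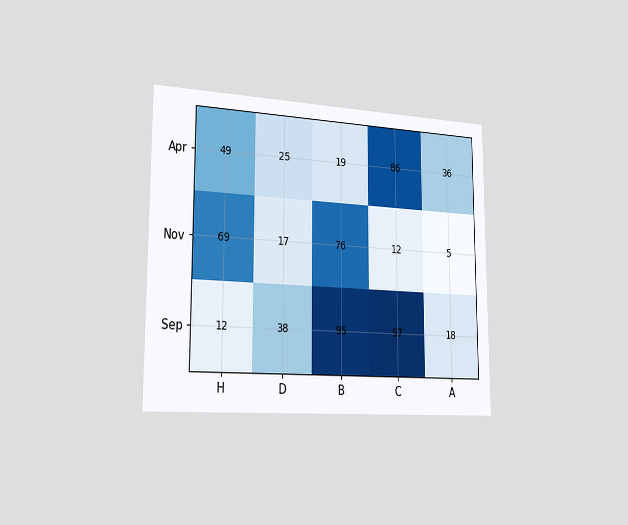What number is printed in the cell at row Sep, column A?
The chart is viewed slightly from the left. The (Sep, A) cell reads 18.

18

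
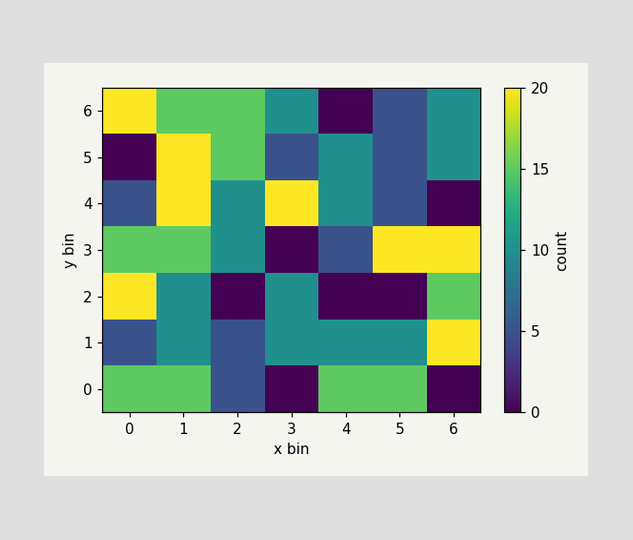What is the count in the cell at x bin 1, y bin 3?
15

Matching the cell (1, 3) against the colorbar gives 15.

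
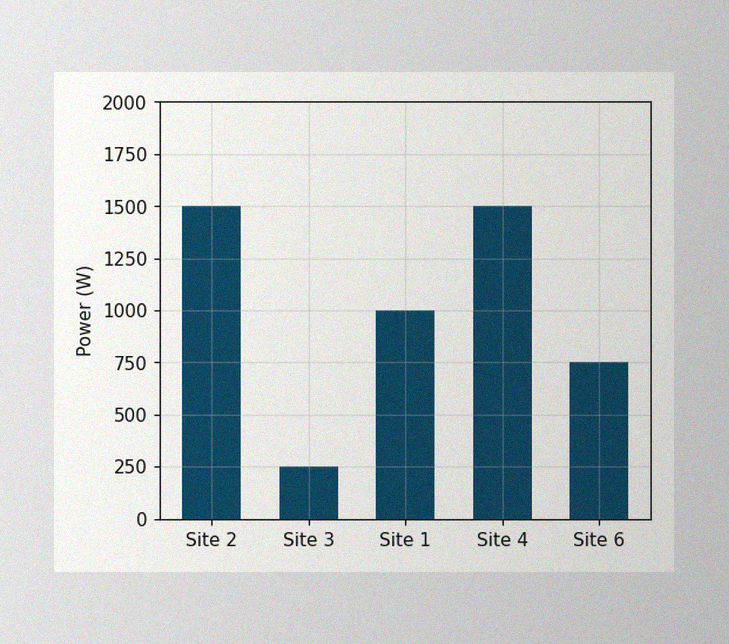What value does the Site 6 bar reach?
The image has some photo noise and uneven lighting. Reading along the chart's y-axis, the Site 6 bar reaches 750W.

750W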